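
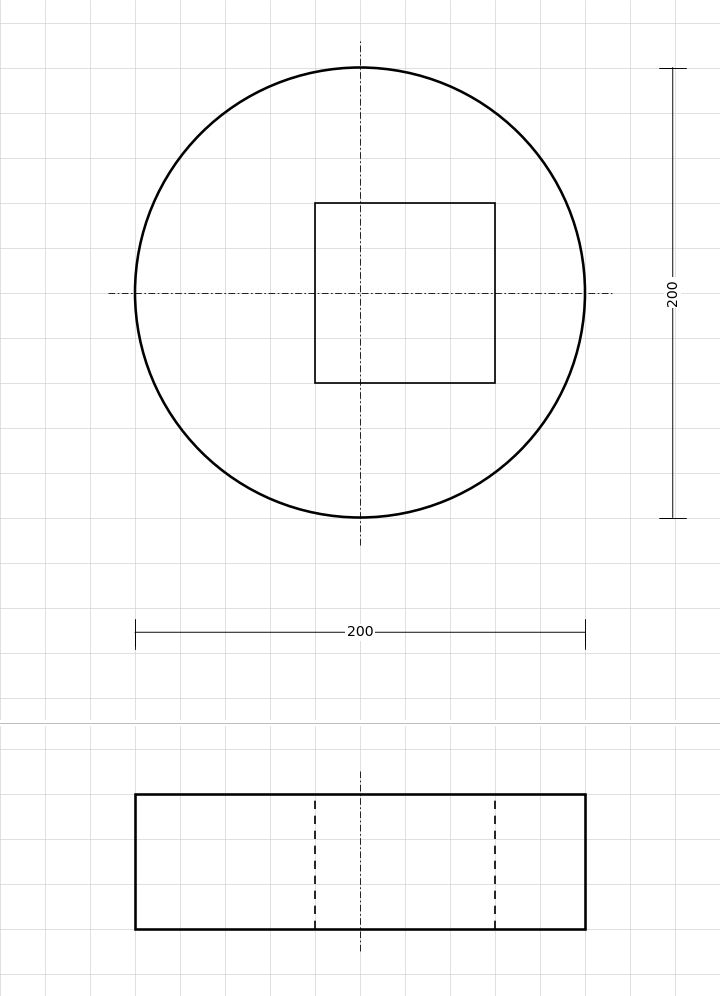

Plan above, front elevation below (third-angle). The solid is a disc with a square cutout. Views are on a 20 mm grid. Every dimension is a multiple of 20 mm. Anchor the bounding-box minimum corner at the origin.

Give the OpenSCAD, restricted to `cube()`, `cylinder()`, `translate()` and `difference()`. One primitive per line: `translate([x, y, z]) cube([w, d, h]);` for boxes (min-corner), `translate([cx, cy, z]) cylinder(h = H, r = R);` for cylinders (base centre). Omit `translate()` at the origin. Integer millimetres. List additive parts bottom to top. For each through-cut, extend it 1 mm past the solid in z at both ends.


difference() {
  translate([100, 100, 0]) cylinder(h = 60, r = 100);
  translate([80, 60, -1]) cube([80, 80, 62]);
}


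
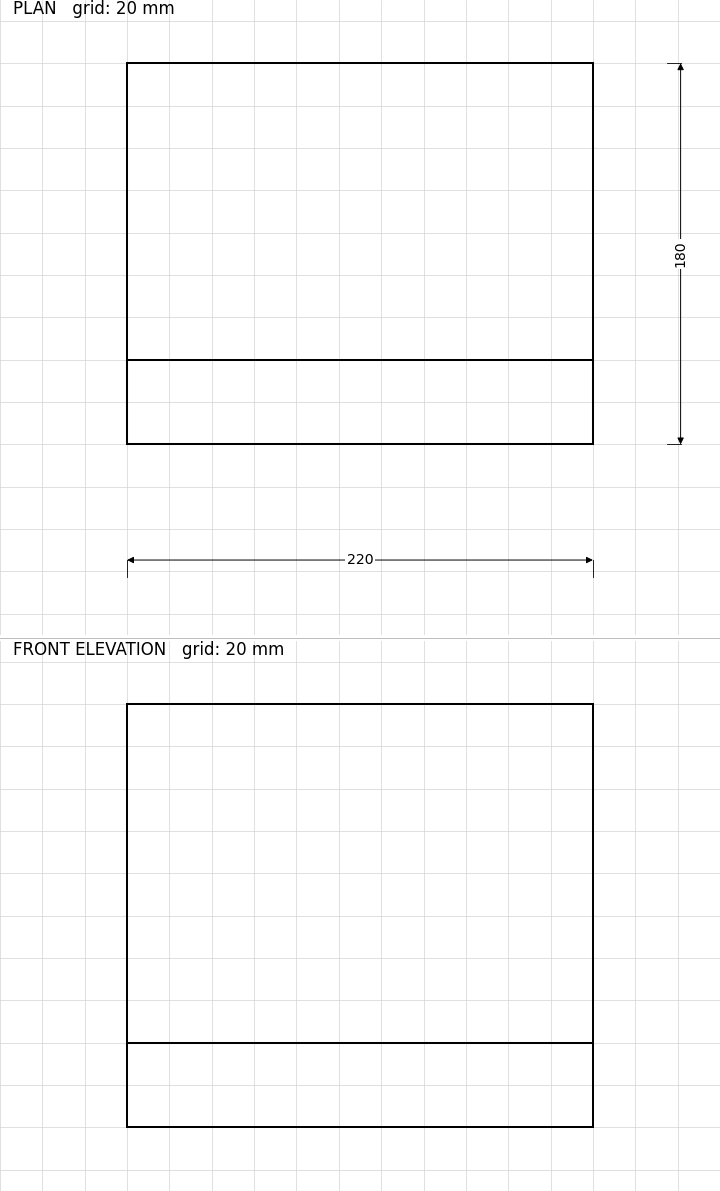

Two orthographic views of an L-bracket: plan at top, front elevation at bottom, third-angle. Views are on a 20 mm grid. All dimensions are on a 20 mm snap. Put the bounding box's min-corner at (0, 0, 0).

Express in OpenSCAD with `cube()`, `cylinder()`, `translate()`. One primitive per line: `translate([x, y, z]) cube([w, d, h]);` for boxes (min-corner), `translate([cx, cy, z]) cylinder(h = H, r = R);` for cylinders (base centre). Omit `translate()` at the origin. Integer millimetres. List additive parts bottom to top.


cube([220, 180, 40]);
translate([0, 0, 40]) cube([220, 40, 160]);


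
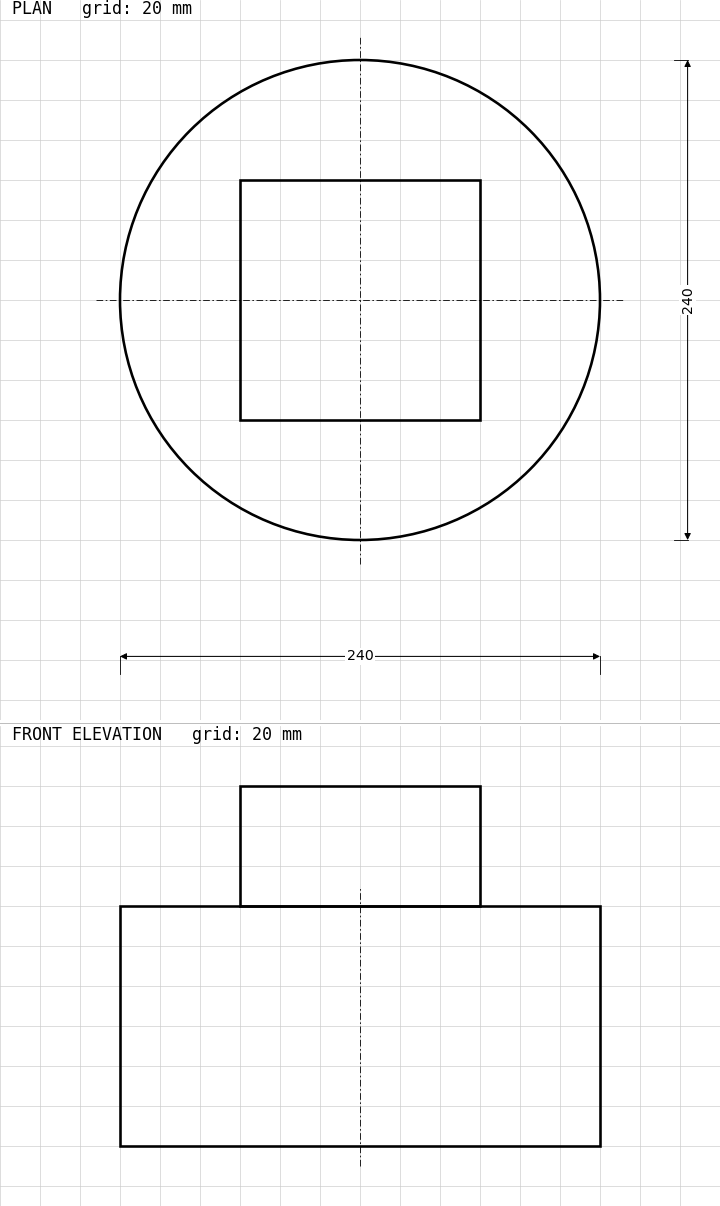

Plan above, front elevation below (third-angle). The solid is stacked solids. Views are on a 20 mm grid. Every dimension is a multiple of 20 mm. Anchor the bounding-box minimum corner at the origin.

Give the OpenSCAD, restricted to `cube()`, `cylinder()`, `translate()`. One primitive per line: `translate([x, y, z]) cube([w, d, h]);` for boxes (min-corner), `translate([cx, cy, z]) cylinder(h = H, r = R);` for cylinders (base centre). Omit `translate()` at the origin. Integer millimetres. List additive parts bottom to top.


translate([120, 120, 0]) cylinder(h = 120, r = 120);
translate([60, 60, 120]) cube([120, 120, 60]);


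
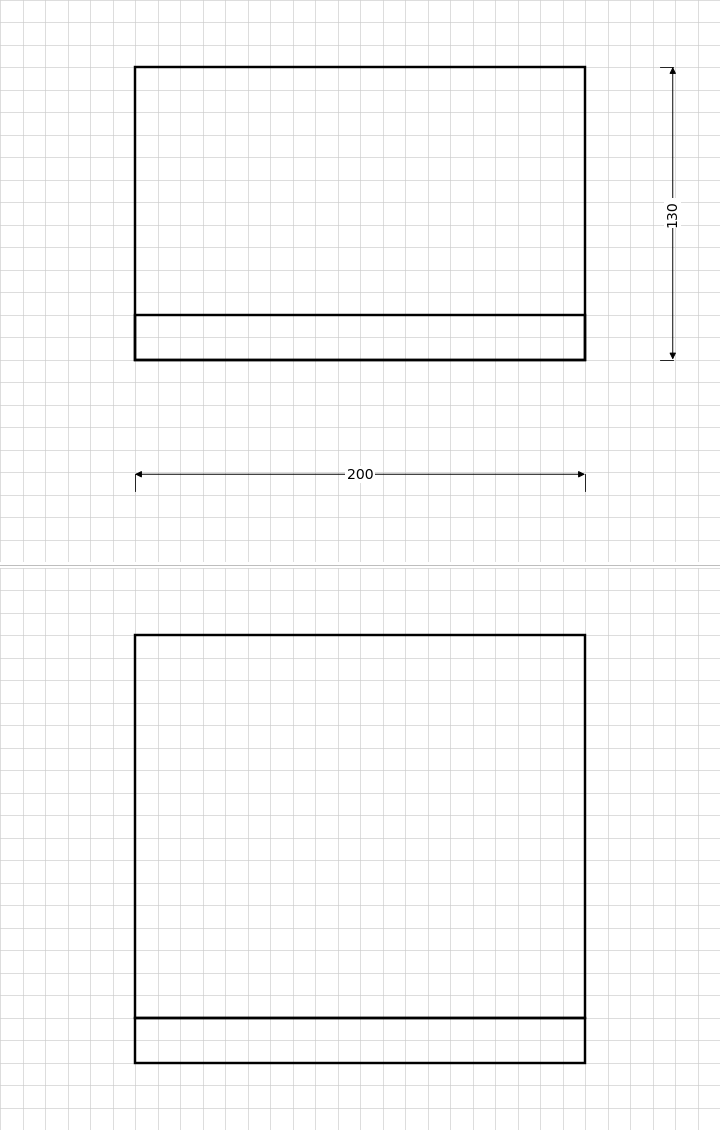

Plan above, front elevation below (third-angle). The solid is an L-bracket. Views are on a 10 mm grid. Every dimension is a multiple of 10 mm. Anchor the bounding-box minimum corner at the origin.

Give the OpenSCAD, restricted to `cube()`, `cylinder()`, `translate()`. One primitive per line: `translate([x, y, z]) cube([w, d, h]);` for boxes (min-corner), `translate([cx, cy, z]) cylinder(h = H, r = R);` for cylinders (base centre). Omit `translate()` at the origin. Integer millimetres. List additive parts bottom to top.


cube([200, 130, 20]);
translate([0, 0, 20]) cube([200, 20, 170]);


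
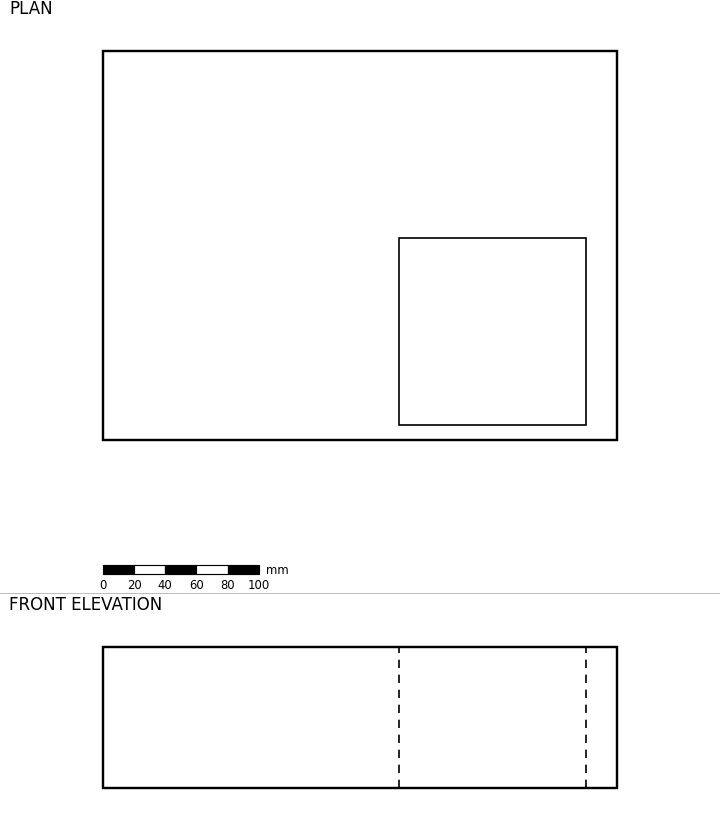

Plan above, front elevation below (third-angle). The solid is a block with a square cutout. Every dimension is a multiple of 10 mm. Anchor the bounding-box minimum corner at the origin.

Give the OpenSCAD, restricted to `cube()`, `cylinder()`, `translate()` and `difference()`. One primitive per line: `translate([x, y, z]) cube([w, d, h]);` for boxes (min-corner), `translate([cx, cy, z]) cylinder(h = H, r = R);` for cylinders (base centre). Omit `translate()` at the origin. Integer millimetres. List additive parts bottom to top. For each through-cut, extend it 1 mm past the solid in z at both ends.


difference() {
  cube([330, 250, 90]);
  translate([190, 10, -1]) cube([120, 120, 92]);
}


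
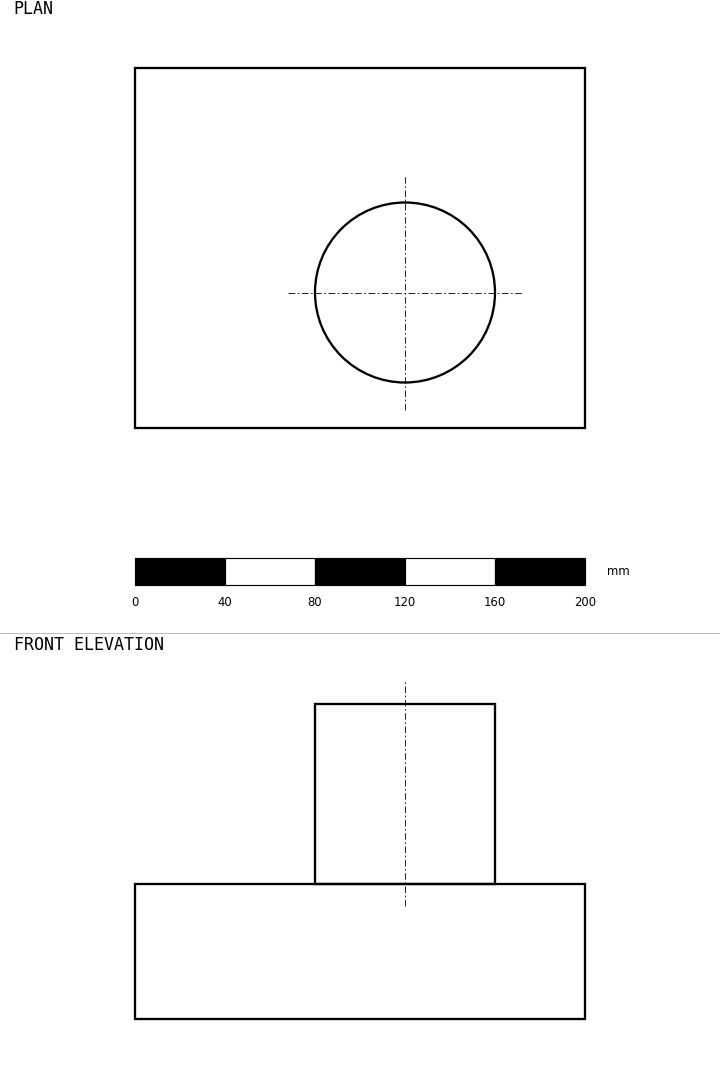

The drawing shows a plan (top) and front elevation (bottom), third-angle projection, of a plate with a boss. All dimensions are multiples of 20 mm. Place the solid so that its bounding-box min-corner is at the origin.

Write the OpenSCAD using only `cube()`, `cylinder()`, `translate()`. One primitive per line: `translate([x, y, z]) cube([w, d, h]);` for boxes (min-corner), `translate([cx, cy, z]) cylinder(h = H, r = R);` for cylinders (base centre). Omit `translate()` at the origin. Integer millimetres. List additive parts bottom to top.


cube([200, 160, 60]);
translate([120, 60, 60]) cylinder(h = 80, r = 40);


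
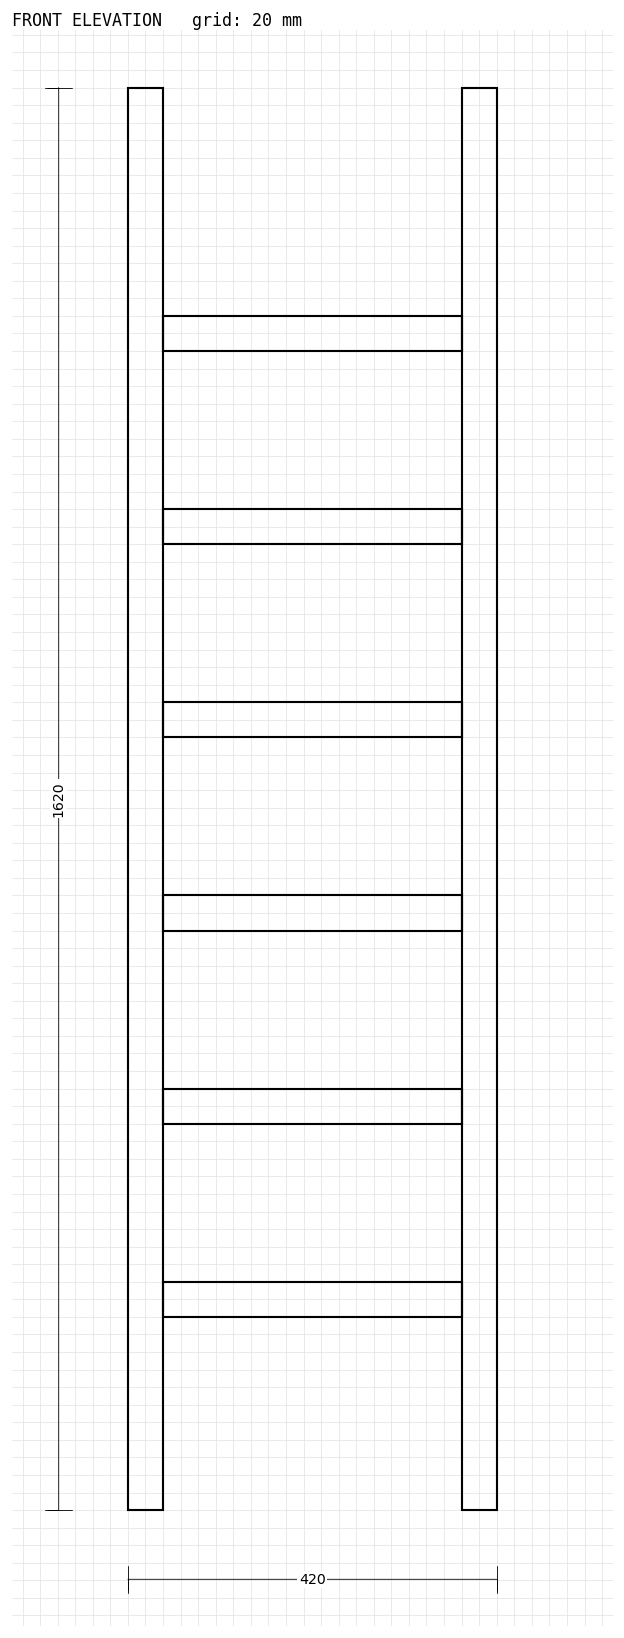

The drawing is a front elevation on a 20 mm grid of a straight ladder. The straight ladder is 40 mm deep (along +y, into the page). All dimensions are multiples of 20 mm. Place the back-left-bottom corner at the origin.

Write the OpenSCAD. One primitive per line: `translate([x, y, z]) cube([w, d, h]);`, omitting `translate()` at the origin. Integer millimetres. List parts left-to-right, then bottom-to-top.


cube([40, 40, 1620]);
translate([40, 0, 220]) cube([340, 40, 40]);
translate([40, 0, 440]) cube([340, 40, 40]);
translate([40, 0, 660]) cube([340, 40, 40]);
translate([40, 0, 880]) cube([340, 40, 40]);
translate([40, 0, 1100]) cube([340, 40, 40]);
translate([40, 0, 1320]) cube([340, 40, 40]);
translate([380, 0, 0]) cube([40, 40, 1620]);


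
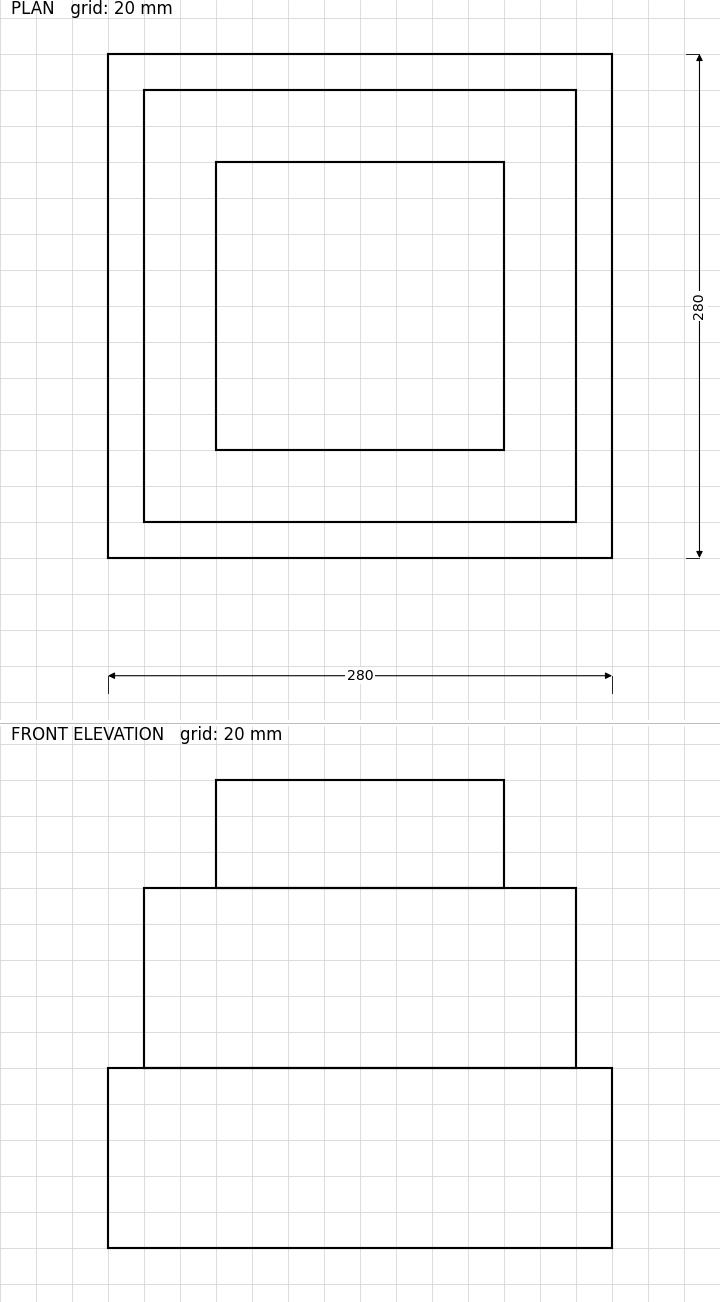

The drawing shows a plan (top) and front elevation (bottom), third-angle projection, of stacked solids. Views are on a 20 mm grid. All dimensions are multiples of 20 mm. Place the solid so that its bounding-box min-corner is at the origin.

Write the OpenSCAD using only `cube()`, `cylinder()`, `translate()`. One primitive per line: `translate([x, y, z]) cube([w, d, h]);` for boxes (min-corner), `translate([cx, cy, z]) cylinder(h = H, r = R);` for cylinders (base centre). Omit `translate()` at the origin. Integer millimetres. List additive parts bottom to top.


cube([280, 280, 100]);
translate([20, 20, 100]) cube([240, 240, 100]);
translate([60, 60, 200]) cube([160, 160, 60]);


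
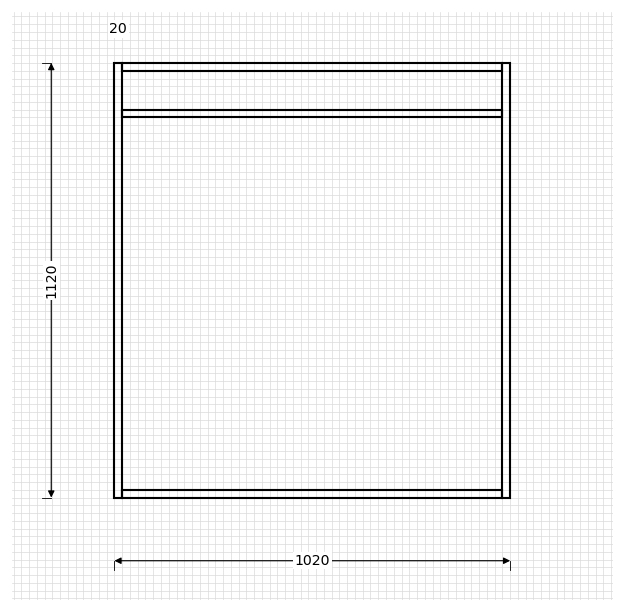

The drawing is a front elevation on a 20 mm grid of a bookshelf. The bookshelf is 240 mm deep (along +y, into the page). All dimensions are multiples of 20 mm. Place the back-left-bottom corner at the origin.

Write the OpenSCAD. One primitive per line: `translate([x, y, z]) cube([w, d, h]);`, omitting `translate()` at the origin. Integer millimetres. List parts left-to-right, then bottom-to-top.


cube([20, 240, 1120]);
translate([20, 0, 0]) cube([980, 240, 20]);
translate([20, 0, 980]) cube([980, 240, 20]);
translate([20, 0, 1100]) cube([980, 240, 20]);
translate([1000, 0, 0]) cube([20, 240, 1120]);


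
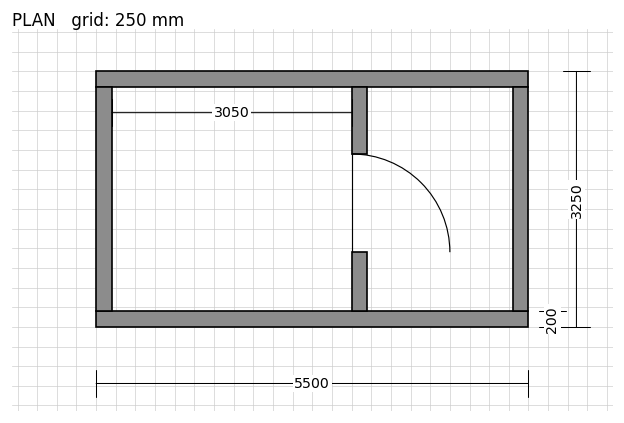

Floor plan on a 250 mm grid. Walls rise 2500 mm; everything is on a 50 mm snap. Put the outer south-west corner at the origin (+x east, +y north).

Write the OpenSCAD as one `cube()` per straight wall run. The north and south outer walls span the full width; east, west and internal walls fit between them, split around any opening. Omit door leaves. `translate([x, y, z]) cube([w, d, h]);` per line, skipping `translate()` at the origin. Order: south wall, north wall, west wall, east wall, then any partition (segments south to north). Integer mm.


cube([5500, 200, 2500]);
translate([0, 3050, 0]) cube([5500, 200, 2500]);
translate([0, 200, 0]) cube([200, 2850, 2500]);
translate([5300, 200, 0]) cube([200, 2850, 2500]);
translate([3250, 200, 0]) cube([200, 750, 2500]);
translate([3250, 2200, 0]) cube([200, 850, 2500]);


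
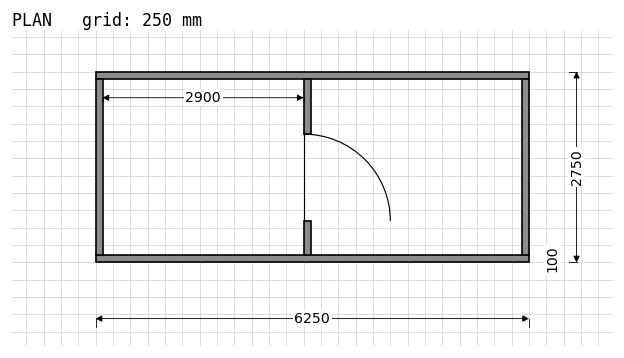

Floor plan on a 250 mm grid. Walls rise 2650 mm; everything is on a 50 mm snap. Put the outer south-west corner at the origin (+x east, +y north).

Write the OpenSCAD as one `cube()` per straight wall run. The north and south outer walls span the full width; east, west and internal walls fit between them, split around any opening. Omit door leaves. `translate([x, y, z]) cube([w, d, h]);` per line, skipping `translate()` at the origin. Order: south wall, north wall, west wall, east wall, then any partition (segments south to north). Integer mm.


cube([6250, 100, 2650]);
translate([0, 2650, 0]) cube([6250, 100, 2650]);
translate([0, 100, 0]) cube([100, 2550, 2650]);
translate([6150, 100, 0]) cube([100, 2550, 2650]);
translate([3000, 100, 0]) cube([100, 500, 2650]);
translate([3000, 1850, 0]) cube([100, 800, 2650]);


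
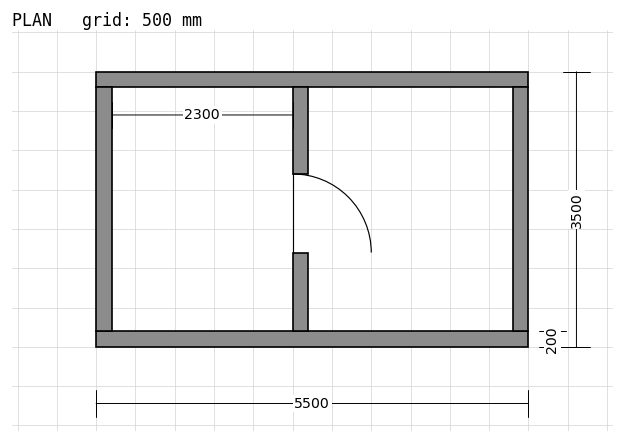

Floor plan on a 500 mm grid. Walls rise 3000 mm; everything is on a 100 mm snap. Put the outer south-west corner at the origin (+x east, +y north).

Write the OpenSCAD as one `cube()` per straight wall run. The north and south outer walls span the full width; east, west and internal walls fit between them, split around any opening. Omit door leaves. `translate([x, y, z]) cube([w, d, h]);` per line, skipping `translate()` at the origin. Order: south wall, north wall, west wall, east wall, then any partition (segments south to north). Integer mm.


cube([5500, 200, 3000]);
translate([0, 3300, 0]) cube([5500, 200, 3000]);
translate([0, 200, 0]) cube([200, 3100, 3000]);
translate([5300, 200, 0]) cube([200, 3100, 3000]);
translate([2500, 200, 0]) cube([200, 1000, 3000]);
translate([2500, 2200, 0]) cube([200, 1100, 3000]);


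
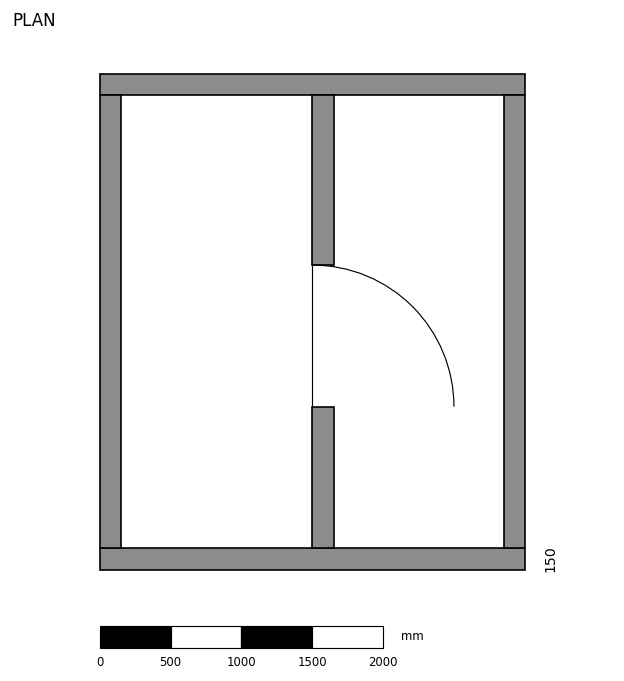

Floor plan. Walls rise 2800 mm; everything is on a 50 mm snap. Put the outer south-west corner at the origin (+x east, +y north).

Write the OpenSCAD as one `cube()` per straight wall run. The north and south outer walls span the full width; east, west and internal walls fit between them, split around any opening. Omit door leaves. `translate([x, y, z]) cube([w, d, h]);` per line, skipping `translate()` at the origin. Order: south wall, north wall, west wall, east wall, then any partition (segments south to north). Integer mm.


cube([3000, 150, 2800]);
translate([0, 3350, 0]) cube([3000, 150, 2800]);
translate([0, 150, 0]) cube([150, 3200, 2800]);
translate([2850, 150, 0]) cube([150, 3200, 2800]);
translate([1500, 150, 0]) cube([150, 1000, 2800]);
translate([1500, 2150, 0]) cube([150, 1200, 2800]);


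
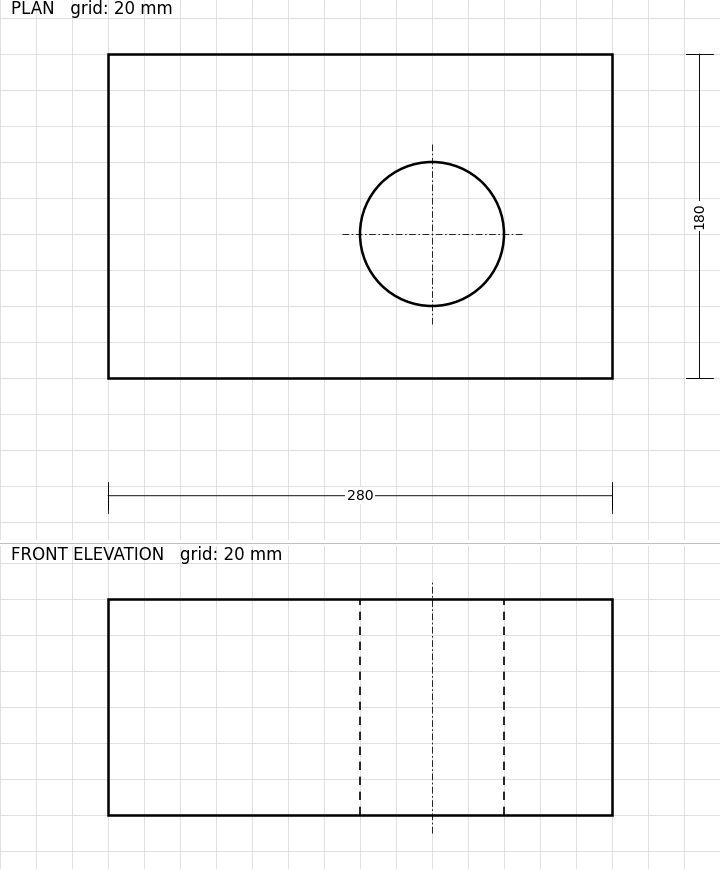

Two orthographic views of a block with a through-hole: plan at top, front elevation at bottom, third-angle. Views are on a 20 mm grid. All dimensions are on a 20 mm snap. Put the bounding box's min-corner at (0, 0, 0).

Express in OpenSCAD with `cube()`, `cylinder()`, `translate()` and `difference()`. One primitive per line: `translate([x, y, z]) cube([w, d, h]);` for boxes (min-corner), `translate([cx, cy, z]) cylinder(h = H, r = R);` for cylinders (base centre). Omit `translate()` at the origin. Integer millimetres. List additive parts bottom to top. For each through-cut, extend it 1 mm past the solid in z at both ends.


difference() {
  cube([280, 180, 120]);
  translate([180, 80, -1]) cylinder(h = 122, r = 40);
}


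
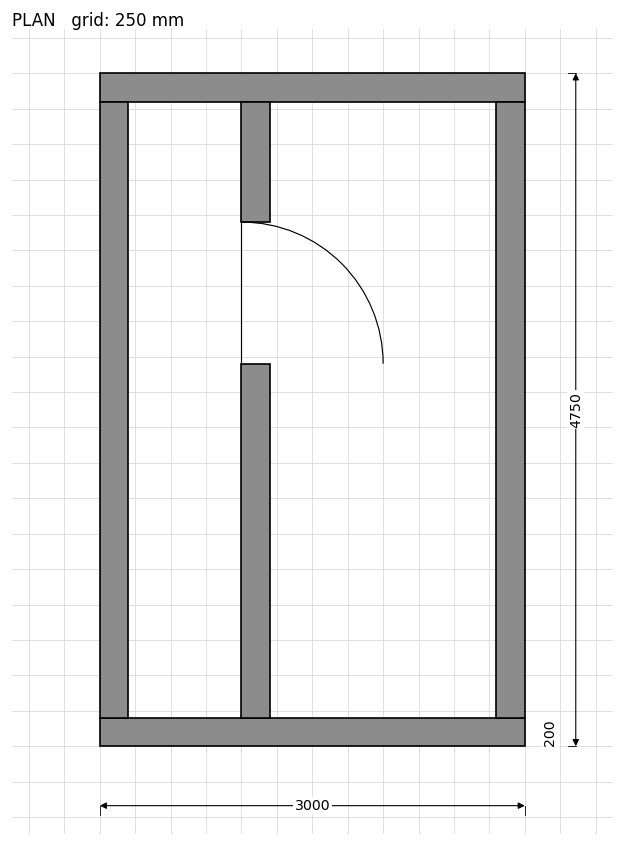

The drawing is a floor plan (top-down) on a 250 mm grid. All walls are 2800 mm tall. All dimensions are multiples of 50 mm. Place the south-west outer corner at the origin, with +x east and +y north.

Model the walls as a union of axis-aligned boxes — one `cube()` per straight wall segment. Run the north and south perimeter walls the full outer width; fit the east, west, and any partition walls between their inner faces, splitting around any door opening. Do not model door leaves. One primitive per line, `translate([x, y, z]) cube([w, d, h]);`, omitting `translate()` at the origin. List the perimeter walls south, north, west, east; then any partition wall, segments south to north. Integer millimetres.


cube([3000, 200, 2800]);
translate([0, 4550, 0]) cube([3000, 200, 2800]);
translate([0, 200, 0]) cube([200, 4350, 2800]);
translate([2800, 200, 0]) cube([200, 4350, 2800]);
translate([1000, 200, 0]) cube([200, 2500, 2800]);
translate([1000, 3700, 0]) cube([200, 850, 2800]);


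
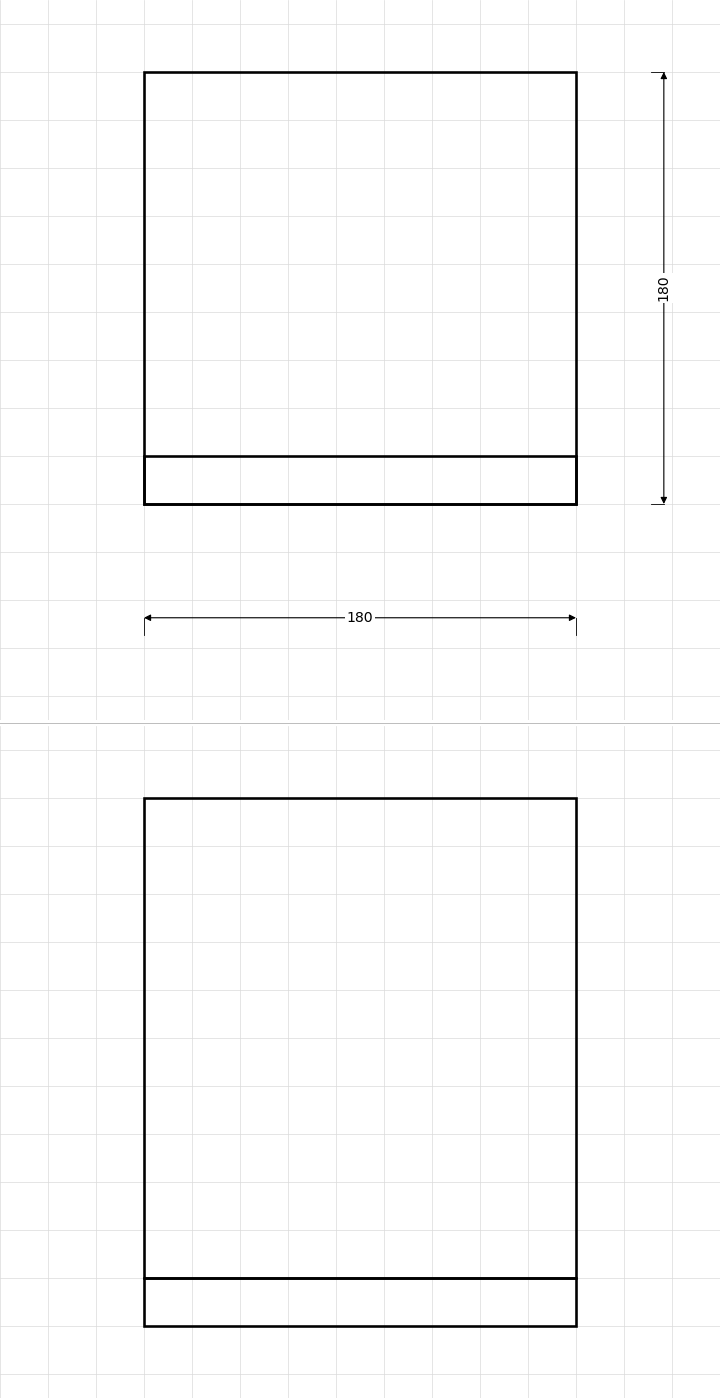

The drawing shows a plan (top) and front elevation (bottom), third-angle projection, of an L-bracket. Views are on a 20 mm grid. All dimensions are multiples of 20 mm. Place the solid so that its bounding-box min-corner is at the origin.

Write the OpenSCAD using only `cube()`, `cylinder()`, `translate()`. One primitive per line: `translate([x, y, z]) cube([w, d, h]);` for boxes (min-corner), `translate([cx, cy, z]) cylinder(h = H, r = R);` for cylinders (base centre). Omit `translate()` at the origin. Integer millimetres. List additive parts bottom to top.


cube([180, 180, 20]);
translate([0, 0, 20]) cube([180, 20, 200]);


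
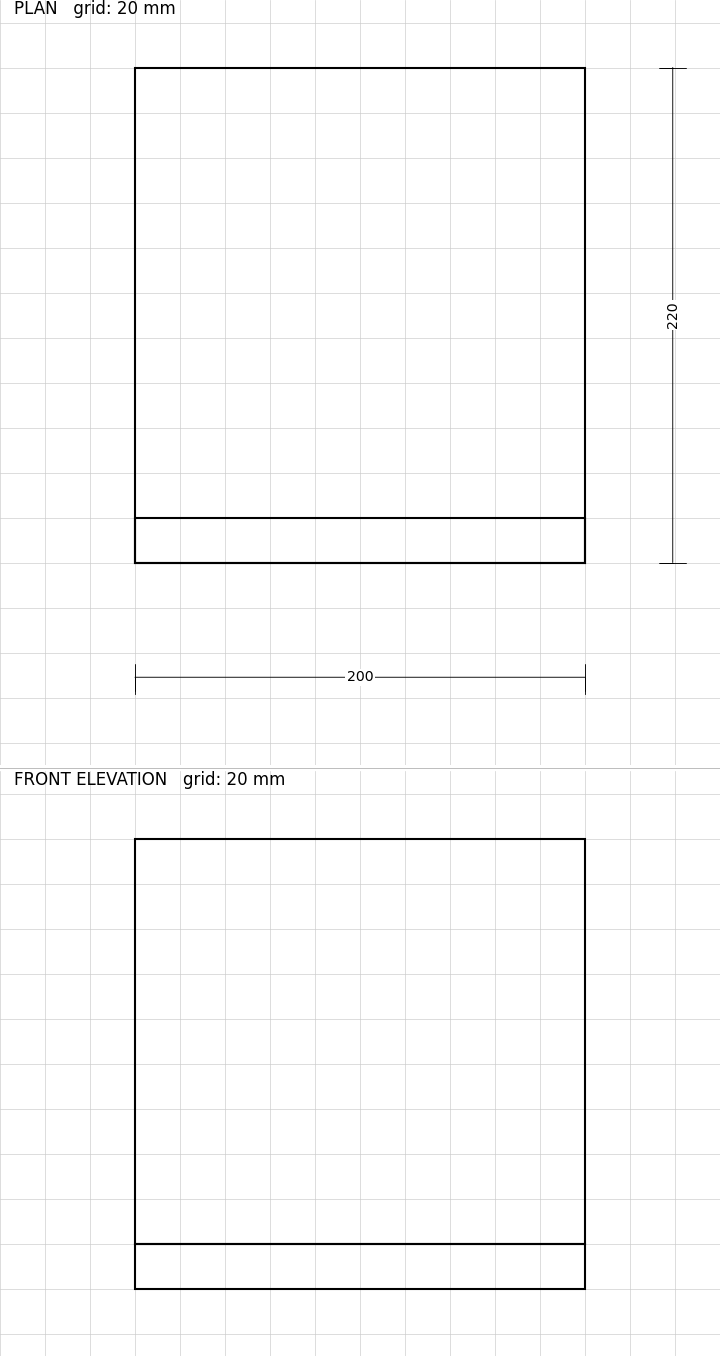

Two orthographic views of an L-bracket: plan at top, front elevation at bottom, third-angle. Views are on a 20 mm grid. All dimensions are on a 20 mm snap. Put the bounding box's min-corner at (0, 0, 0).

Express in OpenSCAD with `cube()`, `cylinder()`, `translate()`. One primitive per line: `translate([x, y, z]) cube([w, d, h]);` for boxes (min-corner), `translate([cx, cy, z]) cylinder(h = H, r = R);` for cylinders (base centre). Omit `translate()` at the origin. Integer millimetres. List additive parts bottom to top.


cube([200, 220, 20]);
translate([0, 0, 20]) cube([200, 20, 180]);


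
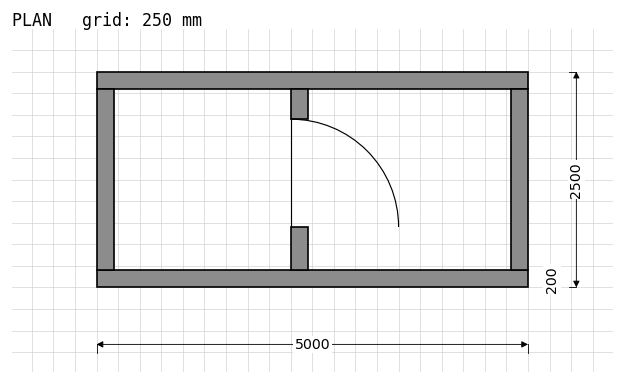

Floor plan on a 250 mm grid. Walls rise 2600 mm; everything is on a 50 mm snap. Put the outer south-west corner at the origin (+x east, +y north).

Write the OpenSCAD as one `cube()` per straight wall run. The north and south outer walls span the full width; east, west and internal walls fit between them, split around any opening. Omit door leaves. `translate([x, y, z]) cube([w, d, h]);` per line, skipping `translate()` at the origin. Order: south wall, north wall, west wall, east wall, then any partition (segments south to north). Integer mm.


cube([5000, 200, 2600]);
translate([0, 2300, 0]) cube([5000, 200, 2600]);
translate([0, 200, 0]) cube([200, 2100, 2600]);
translate([4800, 200, 0]) cube([200, 2100, 2600]);
translate([2250, 200, 0]) cube([200, 500, 2600]);
translate([2250, 1950, 0]) cube([200, 350, 2600]);


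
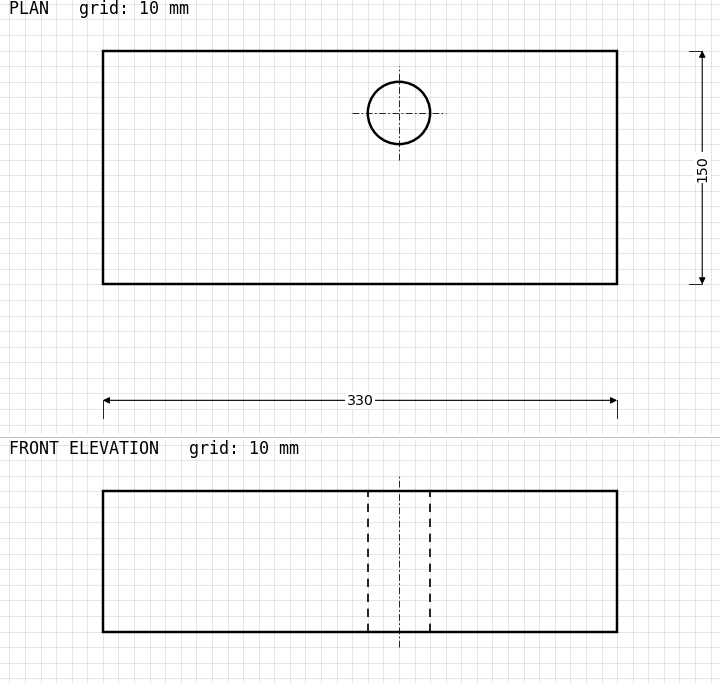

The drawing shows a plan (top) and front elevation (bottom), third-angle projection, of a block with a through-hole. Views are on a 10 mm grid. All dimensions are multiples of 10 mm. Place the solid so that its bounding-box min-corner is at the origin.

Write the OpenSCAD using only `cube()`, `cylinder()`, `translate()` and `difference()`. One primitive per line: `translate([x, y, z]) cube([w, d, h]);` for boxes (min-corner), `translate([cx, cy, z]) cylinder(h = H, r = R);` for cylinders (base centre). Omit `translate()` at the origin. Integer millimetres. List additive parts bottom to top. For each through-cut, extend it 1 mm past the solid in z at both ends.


difference() {
  cube([330, 150, 90]);
  translate([190, 110, -1]) cylinder(h = 92, r = 20);
}


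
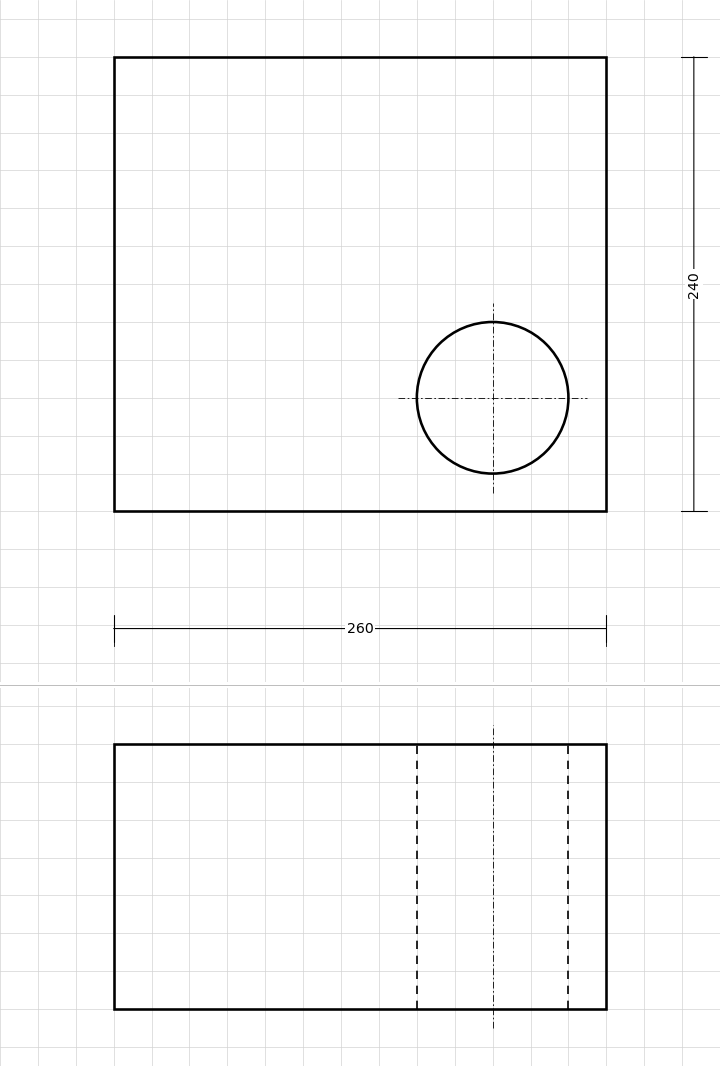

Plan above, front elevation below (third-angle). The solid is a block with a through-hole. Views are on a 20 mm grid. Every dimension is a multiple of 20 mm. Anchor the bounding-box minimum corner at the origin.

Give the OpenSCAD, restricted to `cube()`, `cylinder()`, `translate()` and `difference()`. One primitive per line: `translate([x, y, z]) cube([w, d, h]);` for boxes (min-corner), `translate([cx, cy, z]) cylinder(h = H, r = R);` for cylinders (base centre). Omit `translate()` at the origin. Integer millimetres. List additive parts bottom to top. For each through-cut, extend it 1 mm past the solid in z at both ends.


difference() {
  cube([260, 240, 140]);
  translate([200, 60, -1]) cylinder(h = 142, r = 40);
}


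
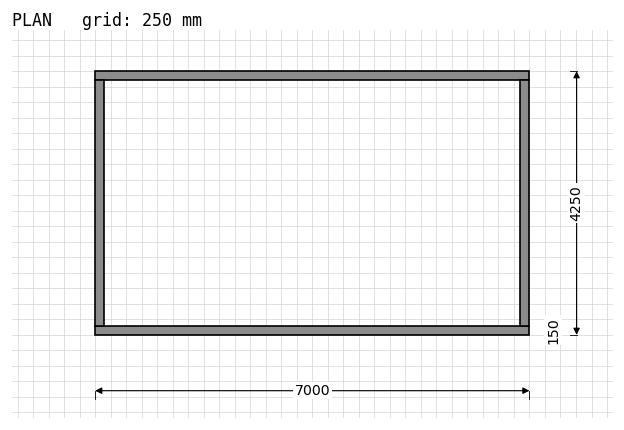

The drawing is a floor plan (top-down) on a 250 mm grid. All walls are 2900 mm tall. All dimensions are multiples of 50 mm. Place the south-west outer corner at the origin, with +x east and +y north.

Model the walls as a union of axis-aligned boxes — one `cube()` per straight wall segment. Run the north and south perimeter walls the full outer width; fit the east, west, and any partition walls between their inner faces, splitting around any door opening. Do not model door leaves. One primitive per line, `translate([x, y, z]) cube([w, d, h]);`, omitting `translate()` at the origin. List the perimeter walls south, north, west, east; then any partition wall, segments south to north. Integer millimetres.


cube([7000, 150, 2900]);
translate([0, 4100, 0]) cube([7000, 150, 2900]);
translate([0, 150, 0]) cube([150, 3950, 2900]);
translate([6850, 150, 0]) cube([150, 3950, 2900]);


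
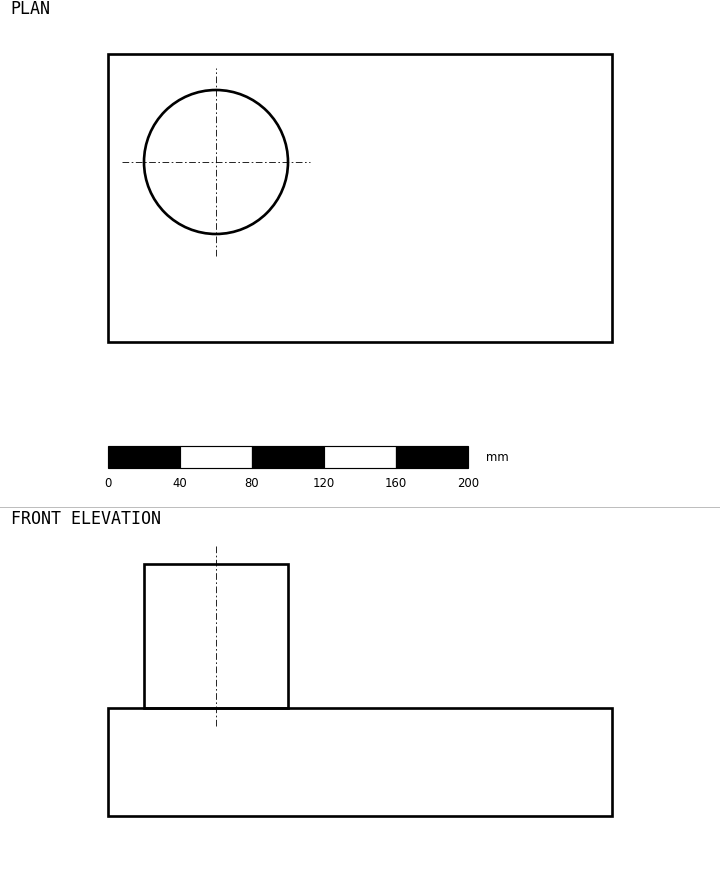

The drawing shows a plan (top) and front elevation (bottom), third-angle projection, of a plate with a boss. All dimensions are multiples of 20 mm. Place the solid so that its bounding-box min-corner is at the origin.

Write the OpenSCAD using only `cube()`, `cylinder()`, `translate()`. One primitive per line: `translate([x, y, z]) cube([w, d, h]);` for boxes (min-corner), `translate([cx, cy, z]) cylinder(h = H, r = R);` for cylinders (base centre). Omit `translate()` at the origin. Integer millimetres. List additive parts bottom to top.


cube([280, 160, 60]);
translate([60, 100, 60]) cylinder(h = 80, r = 40);


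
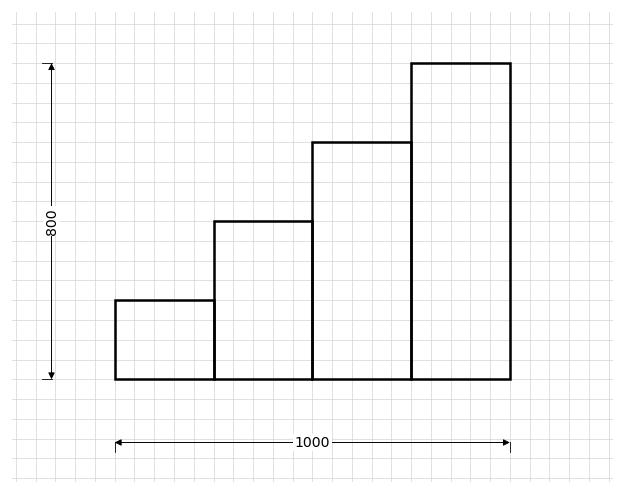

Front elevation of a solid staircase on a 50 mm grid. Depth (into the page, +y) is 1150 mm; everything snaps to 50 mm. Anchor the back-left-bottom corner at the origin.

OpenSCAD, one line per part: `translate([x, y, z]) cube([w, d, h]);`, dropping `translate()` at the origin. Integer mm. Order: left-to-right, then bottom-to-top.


cube([250, 1150, 200]);
translate([250, 0, 0]) cube([250, 1150, 400]);
translate([500, 0, 0]) cube([250, 1150, 600]);
translate([750, 0, 0]) cube([250, 1150, 800]);


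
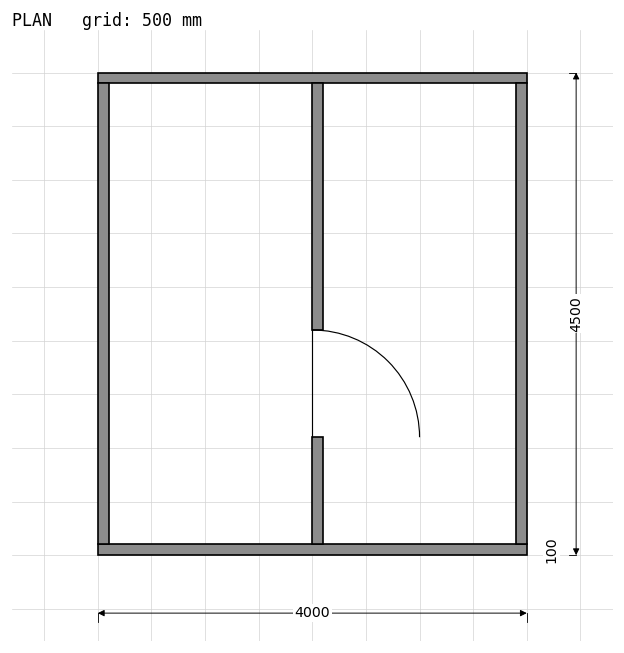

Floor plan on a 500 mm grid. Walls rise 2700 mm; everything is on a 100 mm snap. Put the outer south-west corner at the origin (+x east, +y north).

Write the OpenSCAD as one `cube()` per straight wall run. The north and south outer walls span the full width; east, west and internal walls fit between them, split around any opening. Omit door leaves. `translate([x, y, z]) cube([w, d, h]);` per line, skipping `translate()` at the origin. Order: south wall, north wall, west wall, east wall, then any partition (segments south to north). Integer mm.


cube([4000, 100, 2700]);
translate([0, 4400, 0]) cube([4000, 100, 2700]);
translate([0, 100, 0]) cube([100, 4300, 2700]);
translate([3900, 100, 0]) cube([100, 4300, 2700]);
translate([2000, 100, 0]) cube([100, 1000, 2700]);
translate([2000, 2100, 0]) cube([100, 2300, 2700]);


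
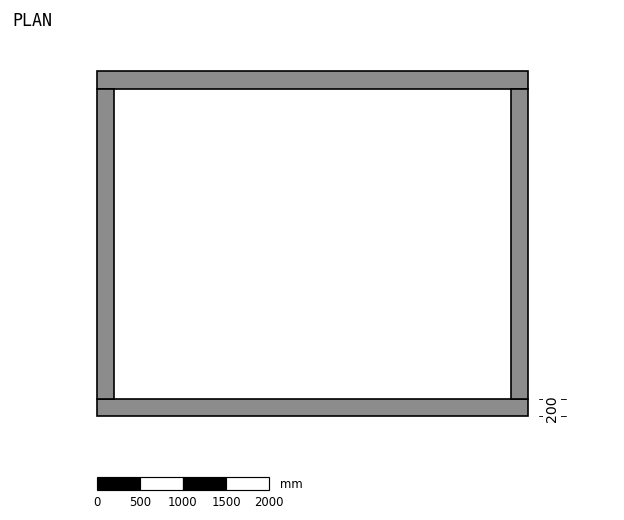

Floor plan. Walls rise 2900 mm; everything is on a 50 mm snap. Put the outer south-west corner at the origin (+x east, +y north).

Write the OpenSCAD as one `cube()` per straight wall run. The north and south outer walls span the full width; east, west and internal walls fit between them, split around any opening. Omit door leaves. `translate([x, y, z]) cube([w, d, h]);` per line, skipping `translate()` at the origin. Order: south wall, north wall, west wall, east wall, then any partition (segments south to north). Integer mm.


cube([5000, 200, 2900]);
translate([0, 3800, 0]) cube([5000, 200, 2900]);
translate([0, 200, 0]) cube([200, 3600, 2900]);
translate([4800, 200, 0]) cube([200, 3600, 2900]);


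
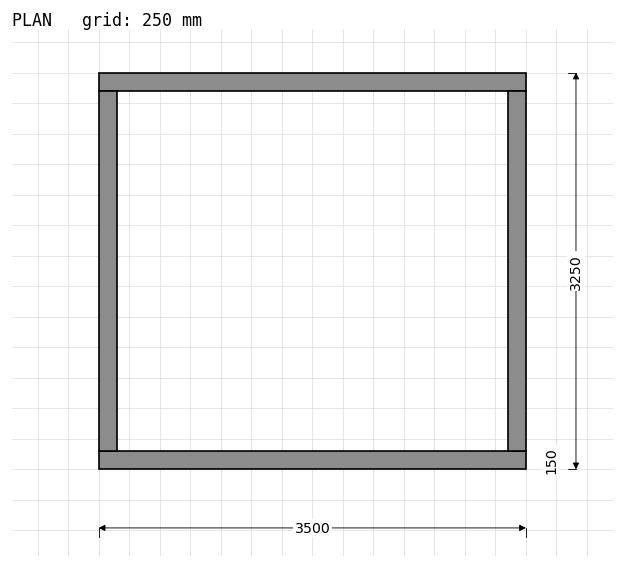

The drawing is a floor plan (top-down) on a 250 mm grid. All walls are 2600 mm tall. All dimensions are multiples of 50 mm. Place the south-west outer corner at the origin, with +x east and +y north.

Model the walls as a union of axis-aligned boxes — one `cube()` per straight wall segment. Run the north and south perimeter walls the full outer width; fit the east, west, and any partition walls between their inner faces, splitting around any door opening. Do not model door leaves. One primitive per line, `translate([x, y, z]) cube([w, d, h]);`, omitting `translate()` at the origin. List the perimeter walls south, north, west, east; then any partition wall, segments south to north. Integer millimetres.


cube([3500, 150, 2600]);
translate([0, 3100, 0]) cube([3500, 150, 2600]);
translate([0, 150, 0]) cube([150, 2950, 2600]);
translate([3350, 150, 0]) cube([150, 2950, 2600]);


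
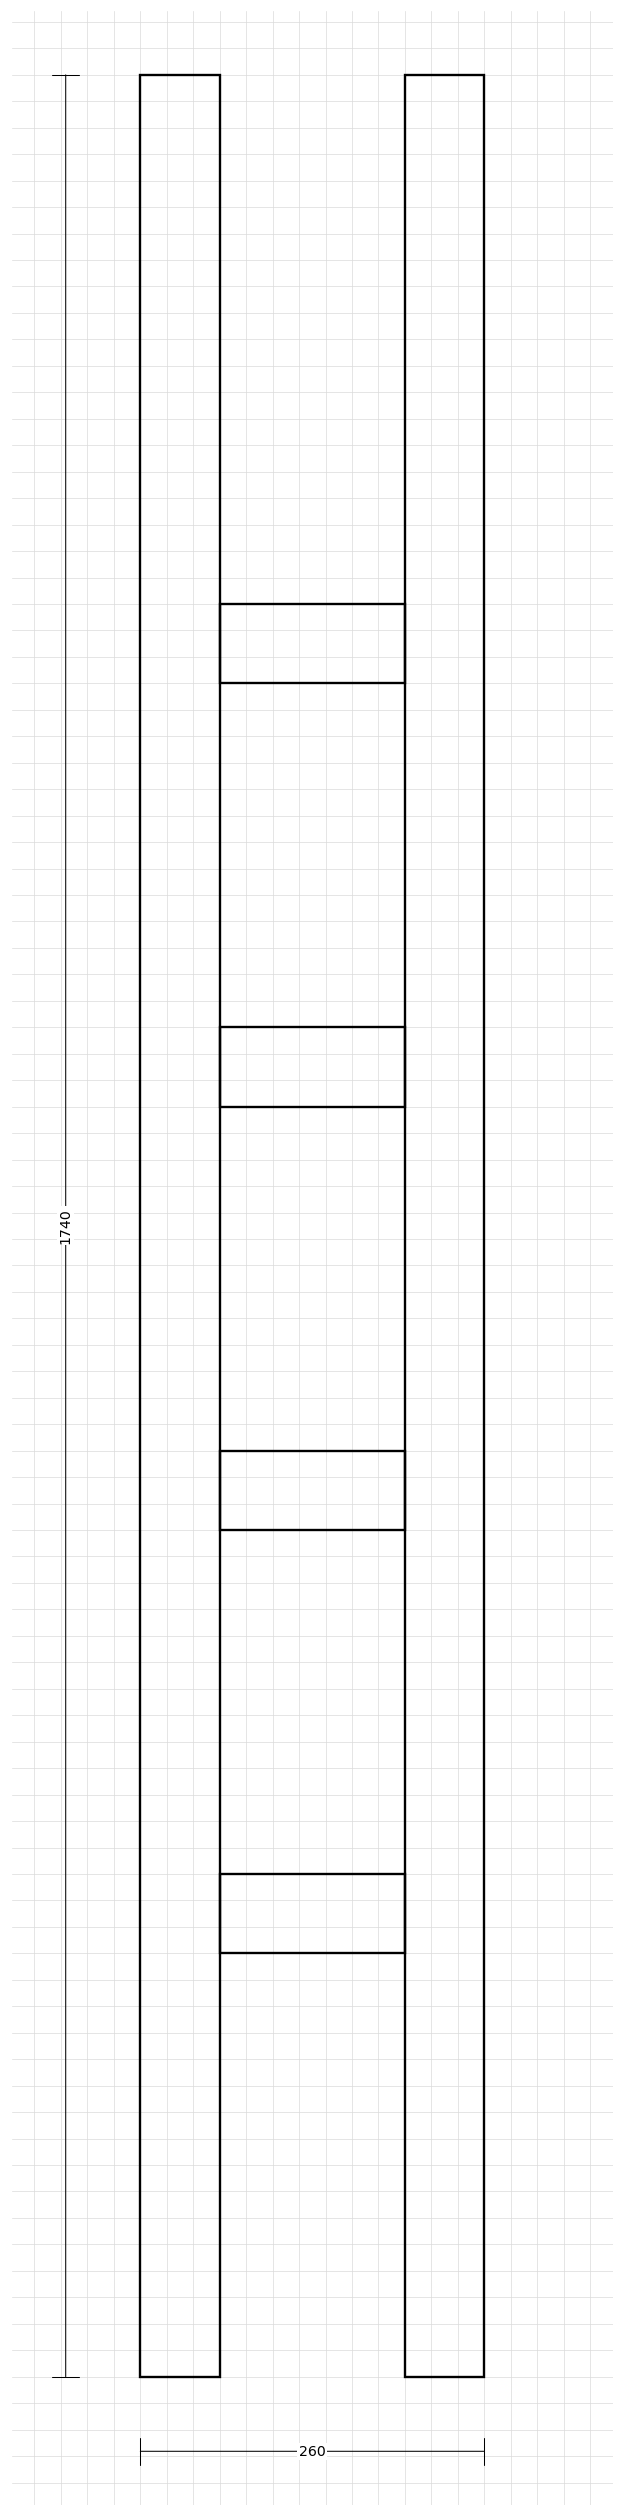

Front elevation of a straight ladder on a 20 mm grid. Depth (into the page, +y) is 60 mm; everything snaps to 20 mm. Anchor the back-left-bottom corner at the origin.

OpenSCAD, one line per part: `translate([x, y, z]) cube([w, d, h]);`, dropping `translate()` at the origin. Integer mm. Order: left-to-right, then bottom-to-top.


cube([60, 60, 1740]);
translate([60, 0, 320]) cube([140, 60, 60]);
translate([60, 0, 640]) cube([140, 60, 60]);
translate([60, 0, 960]) cube([140, 60, 60]);
translate([60, 0, 1280]) cube([140, 60, 60]);
translate([200, 0, 0]) cube([60, 60, 1740]);


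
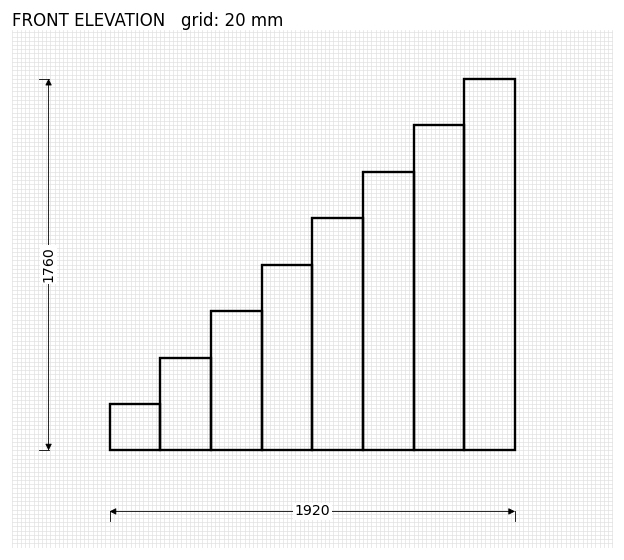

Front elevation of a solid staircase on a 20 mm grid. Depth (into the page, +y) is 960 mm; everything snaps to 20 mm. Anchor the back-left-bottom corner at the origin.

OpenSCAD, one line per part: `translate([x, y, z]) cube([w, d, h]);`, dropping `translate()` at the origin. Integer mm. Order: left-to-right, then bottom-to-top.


cube([240, 960, 220]);
translate([240, 0, 0]) cube([240, 960, 440]);
translate([480, 0, 0]) cube([240, 960, 660]);
translate([720, 0, 0]) cube([240, 960, 880]);
translate([960, 0, 0]) cube([240, 960, 1100]);
translate([1200, 0, 0]) cube([240, 960, 1320]);
translate([1440, 0, 0]) cube([240, 960, 1540]);
translate([1680, 0, 0]) cube([240, 960, 1760]);


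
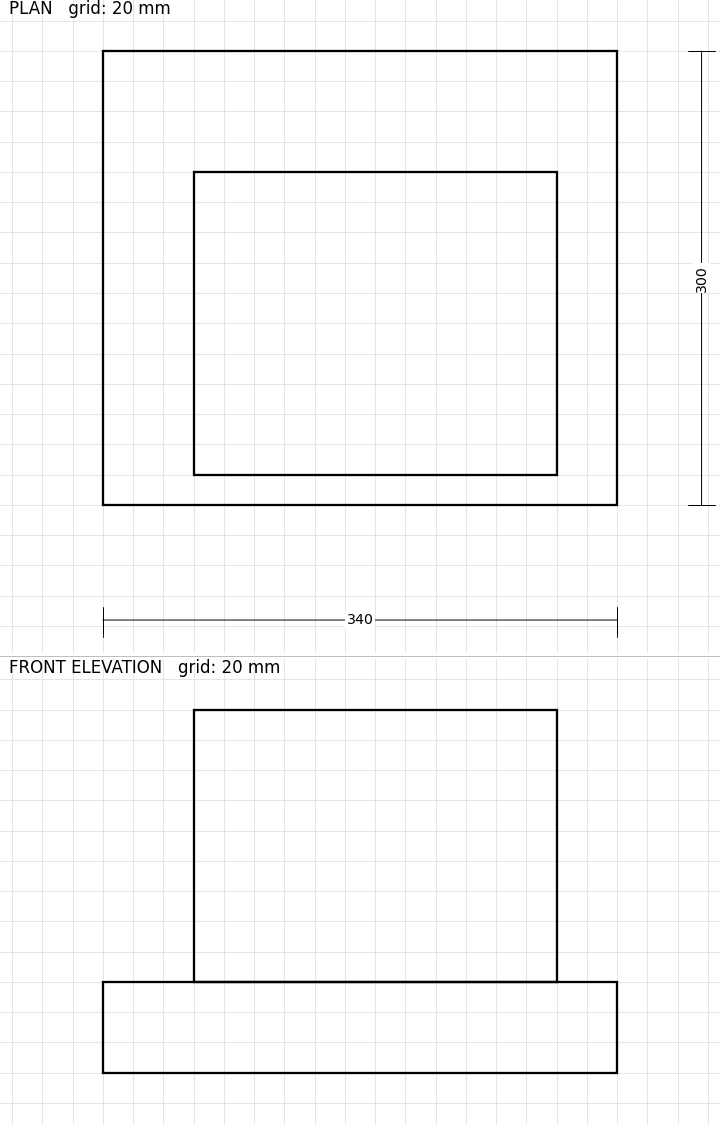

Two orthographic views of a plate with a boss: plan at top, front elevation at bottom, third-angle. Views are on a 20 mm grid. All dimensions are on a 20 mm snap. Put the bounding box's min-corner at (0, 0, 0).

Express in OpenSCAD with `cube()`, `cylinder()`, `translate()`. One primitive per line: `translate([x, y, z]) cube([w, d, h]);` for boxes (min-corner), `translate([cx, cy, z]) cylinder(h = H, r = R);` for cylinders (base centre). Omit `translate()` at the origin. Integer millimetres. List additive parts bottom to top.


cube([340, 300, 60]);
translate([60, 20, 60]) cube([240, 200, 180]);


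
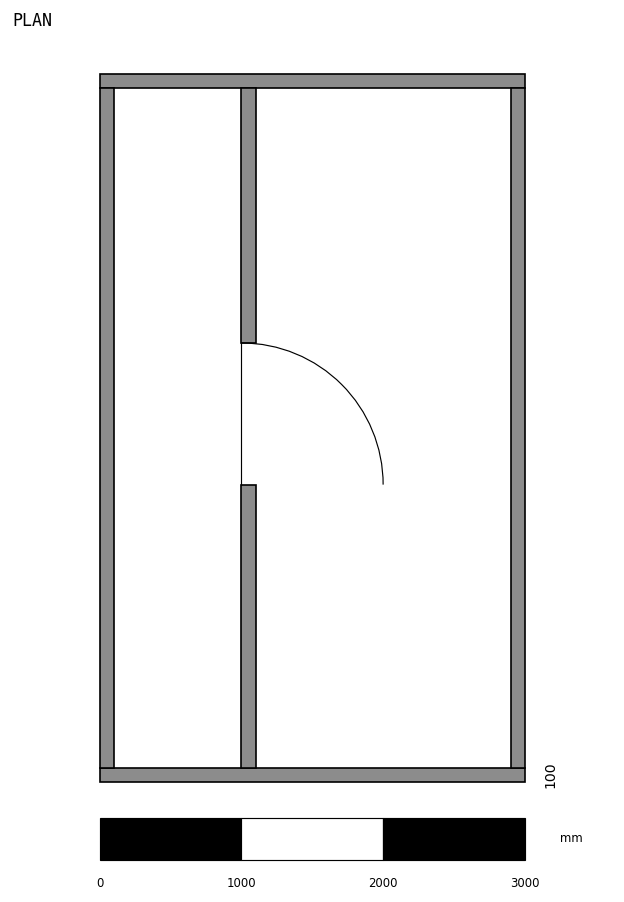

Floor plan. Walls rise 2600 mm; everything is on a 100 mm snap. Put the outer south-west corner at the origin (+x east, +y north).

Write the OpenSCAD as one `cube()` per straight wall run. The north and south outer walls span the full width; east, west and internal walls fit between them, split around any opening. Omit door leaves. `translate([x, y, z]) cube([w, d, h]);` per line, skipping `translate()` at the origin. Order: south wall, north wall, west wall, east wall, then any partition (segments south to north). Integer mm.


cube([3000, 100, 2600]);
translate([0, 4900, 0]) cube([3000, 100, 2600]);
translate([0, 100, 0]) cube([100, 4800, 2600]);
translate([2900, 100, 0]) cube([100, 4800, 2600]);
translate([1000, 100, 0]) cube([100, 2000, 2600]);
translate([1000, 3100, 0]) cube([100, 1800, 2600]);


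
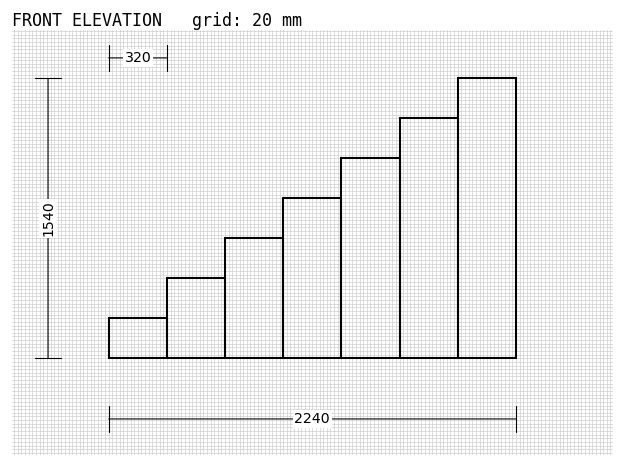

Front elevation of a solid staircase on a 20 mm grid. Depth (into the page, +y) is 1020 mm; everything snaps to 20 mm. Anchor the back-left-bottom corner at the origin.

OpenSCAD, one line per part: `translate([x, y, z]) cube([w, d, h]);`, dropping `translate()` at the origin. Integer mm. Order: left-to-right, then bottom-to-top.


cube([320, 1020, 220]);
translate([320, 0, 0]) cube([320, 1020, 440]);
translate([640, 0, 0]) cube([320, 1020, 660]);
translate([960, 0, 0]) cube([320, 1020, 880]);
translate([1280, 0, 0]) cube([320, 1020, 1100]);
translate([1600, 0, 0]) cube([320, 1020, 1320]);
translate([1920, 0, 0]) cube([320, 1020, 1540]);


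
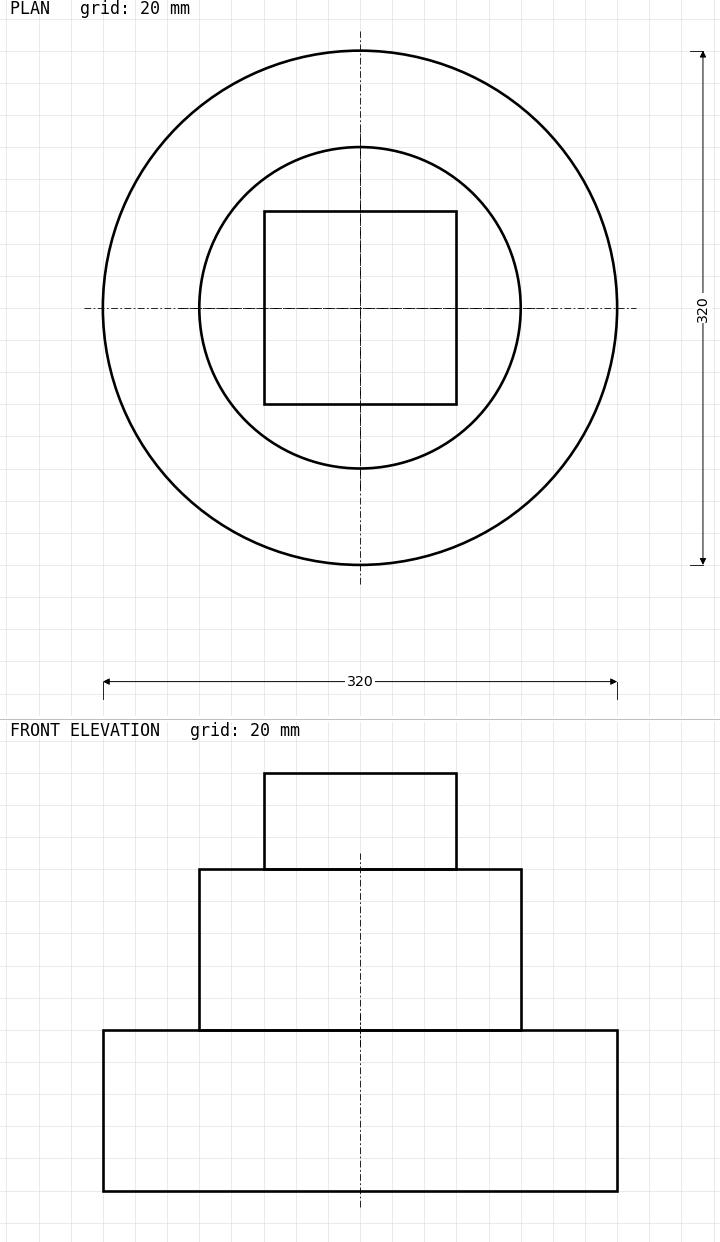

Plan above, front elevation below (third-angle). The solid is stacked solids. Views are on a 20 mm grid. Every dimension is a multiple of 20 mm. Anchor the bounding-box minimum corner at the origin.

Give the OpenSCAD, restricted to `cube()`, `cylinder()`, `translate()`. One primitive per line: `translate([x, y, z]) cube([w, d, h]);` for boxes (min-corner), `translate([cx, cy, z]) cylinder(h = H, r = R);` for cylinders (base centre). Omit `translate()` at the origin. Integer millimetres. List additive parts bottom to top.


translate([160, 160, 0]) cylinder(h = 100, r = 160);
translate([160, 160, 100]) cylinder(h = 100, r = 100);
translate([100, 100, 200]) cube([120, 120, 60]);


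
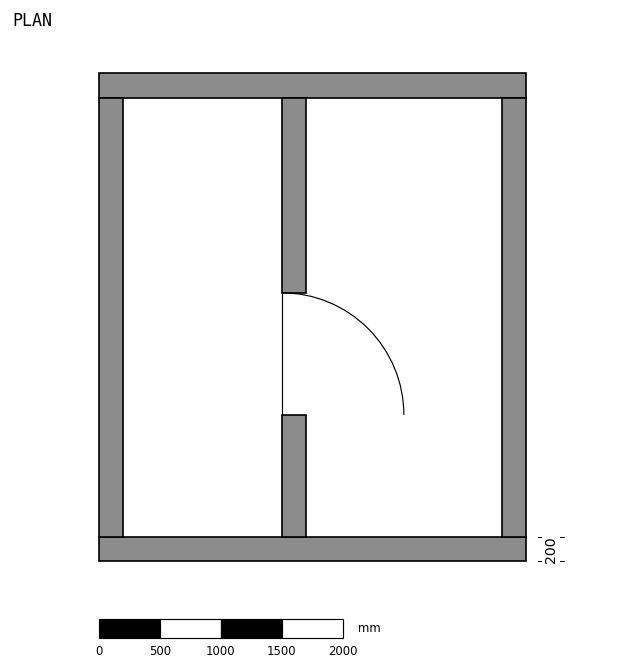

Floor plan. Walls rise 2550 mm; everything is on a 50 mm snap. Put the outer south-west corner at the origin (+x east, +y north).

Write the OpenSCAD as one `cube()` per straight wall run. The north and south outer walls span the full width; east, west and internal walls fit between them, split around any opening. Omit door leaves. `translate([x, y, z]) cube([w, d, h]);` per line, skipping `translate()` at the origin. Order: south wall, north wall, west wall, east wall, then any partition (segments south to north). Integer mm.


cube([3500, 200, 2550]);
translate([0, 3800, 0]) cube([3500, 200, 2550]);
translate([0, 200, 0]) cube([200, 3600, 2550]);
translate([3300, 200, 0]) cube([200, 3600, 2550]);
translate([1500, 200, 0]) cube([200, 1000, 2550]);
translate([1500, 2200, 0]) cube([200, 1600, 2550]);


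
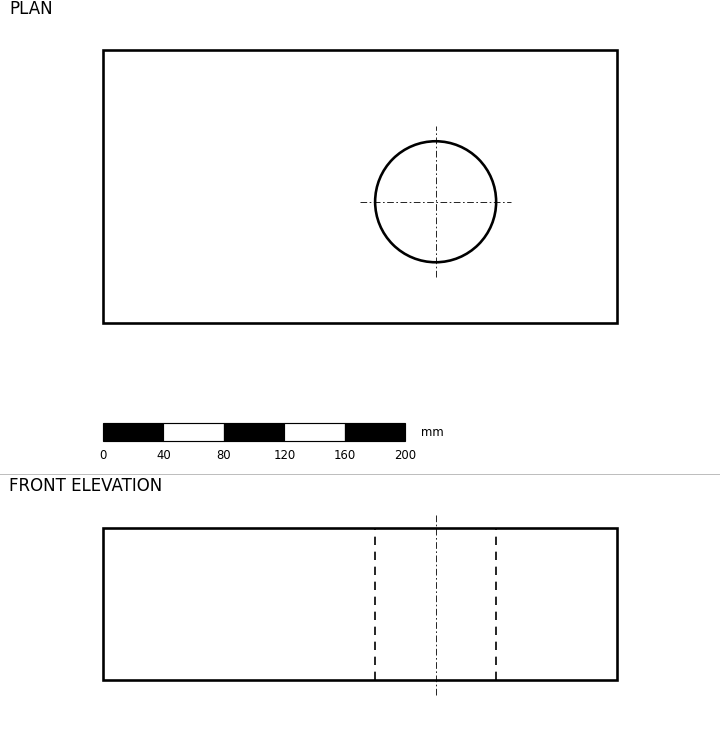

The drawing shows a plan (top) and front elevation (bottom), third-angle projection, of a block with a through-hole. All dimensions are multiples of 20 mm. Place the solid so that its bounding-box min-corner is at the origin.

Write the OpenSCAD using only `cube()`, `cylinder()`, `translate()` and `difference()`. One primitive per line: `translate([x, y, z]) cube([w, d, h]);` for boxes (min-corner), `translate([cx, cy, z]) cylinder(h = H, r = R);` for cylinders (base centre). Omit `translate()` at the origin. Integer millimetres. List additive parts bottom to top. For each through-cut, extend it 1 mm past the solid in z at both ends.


difference() {
  cube([340, 180, 100]);
  translate([220, 80, -1]) cylinder(h = 102, r = 40);
}


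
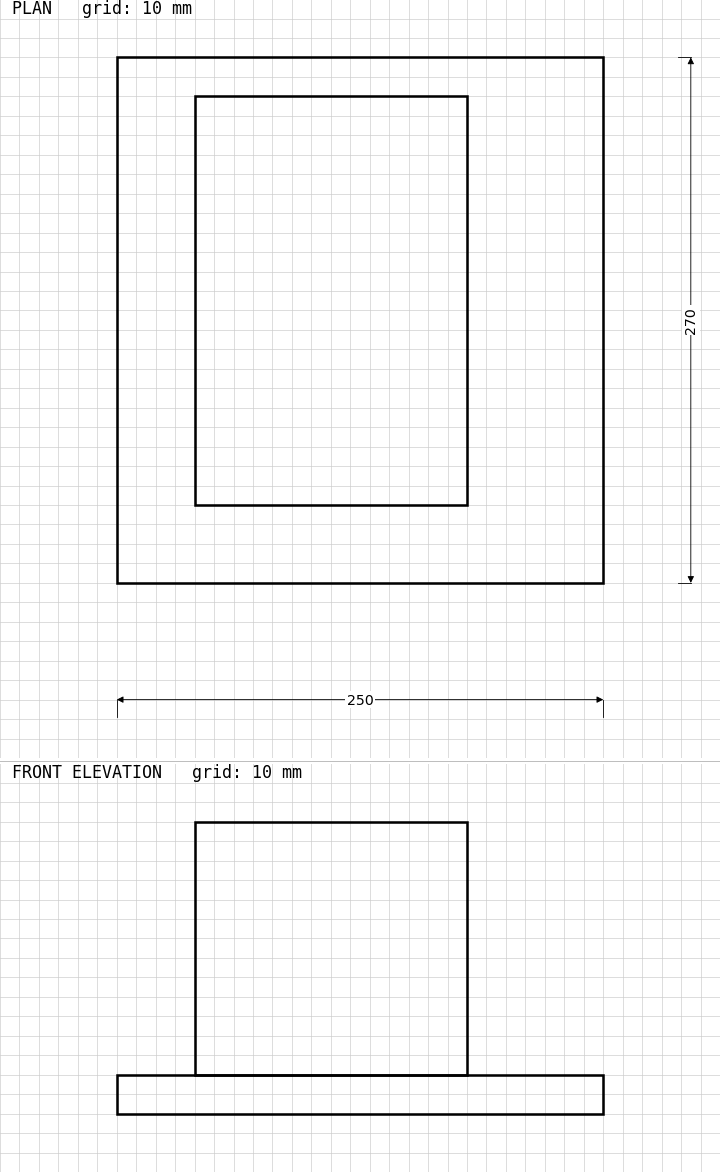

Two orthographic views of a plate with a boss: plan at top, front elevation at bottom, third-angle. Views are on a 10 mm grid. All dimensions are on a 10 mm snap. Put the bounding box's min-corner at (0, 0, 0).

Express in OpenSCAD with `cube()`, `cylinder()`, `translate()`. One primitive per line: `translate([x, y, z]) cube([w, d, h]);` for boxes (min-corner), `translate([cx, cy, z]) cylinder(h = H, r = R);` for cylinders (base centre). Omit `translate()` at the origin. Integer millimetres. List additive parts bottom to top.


cube([250, 270, 20]);
translate([40, 40, 20]) cube([140, 210, 130]);


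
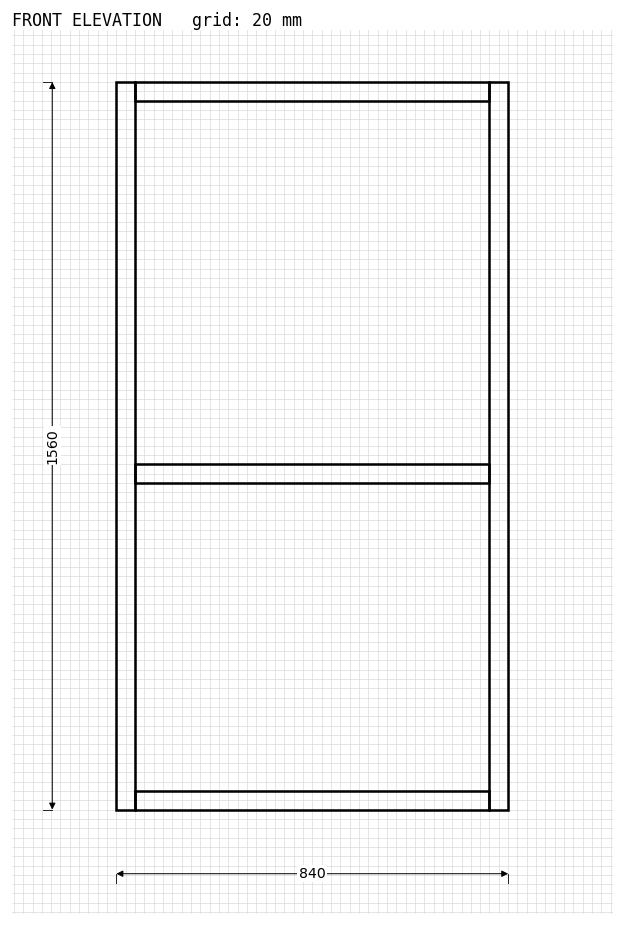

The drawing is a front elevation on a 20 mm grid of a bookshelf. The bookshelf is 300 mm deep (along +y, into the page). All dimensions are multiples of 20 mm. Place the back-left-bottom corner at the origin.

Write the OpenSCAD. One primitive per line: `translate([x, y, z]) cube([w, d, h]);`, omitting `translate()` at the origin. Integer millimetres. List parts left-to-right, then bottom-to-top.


cube([40, 300, 1560]);
translate([40, 0, 0]) cube([760, 300, 40]);
translate([40, 0, 700]) cube([760, 300, 40]);
translate([40, 0, 1520]) cube([760, 300, 40]);
translate([800, 0, 0]) cube([40, 300, 1560]);
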